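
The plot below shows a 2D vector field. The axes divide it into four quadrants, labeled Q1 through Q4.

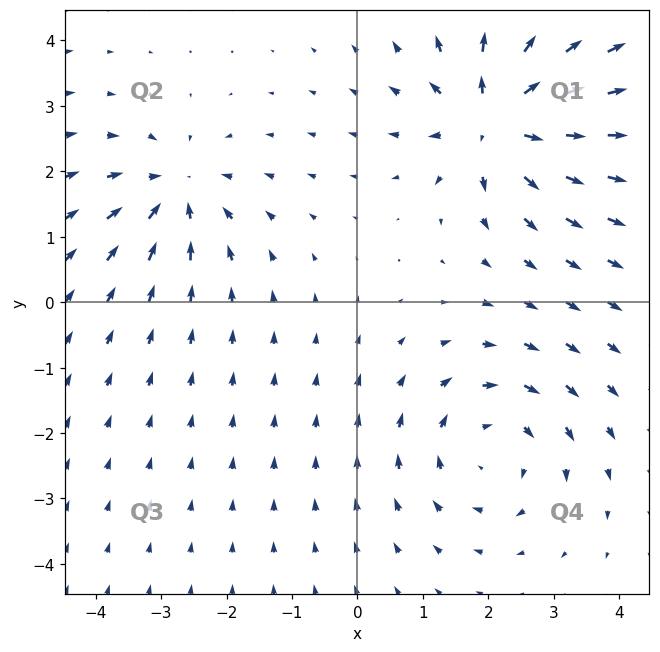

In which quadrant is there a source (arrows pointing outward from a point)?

Q1

The source sits at approximately (2.1, 2.8), which lies in quadrant Q1. The divergence there is about +7, positive as expected for a source.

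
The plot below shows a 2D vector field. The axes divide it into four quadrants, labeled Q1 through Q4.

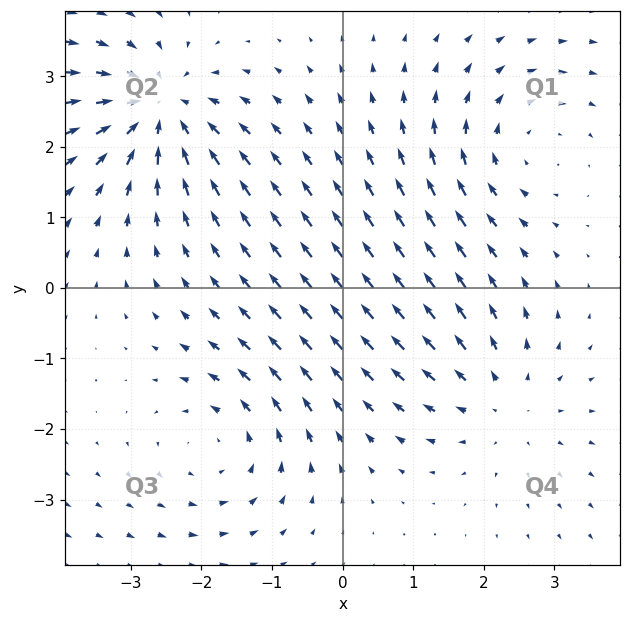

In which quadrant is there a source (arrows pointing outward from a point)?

Q4

The source sits at approximately (2.3, -1.6), which lies in quadrant Q4. The divergence there is about +3, positive as expected for a source.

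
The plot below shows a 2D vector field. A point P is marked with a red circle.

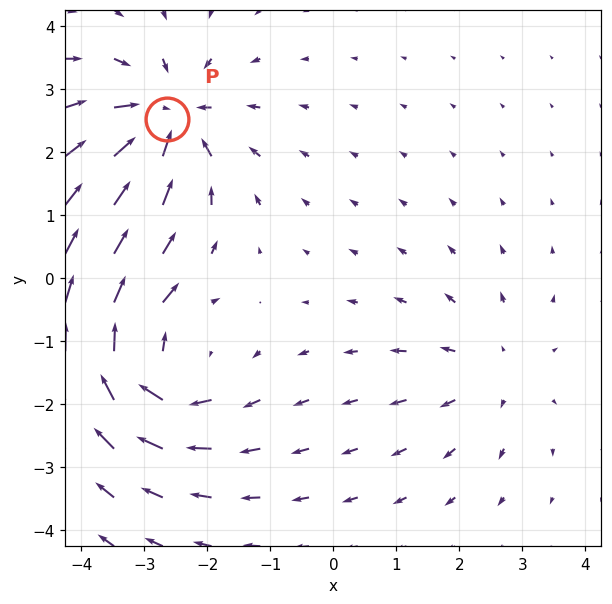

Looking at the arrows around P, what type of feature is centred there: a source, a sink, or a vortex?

sink

At P (-2.6, 2.5) the arrows converge inward. Divergence about -5, curl ≈0 — negative divergence with near-zero curl is a sink.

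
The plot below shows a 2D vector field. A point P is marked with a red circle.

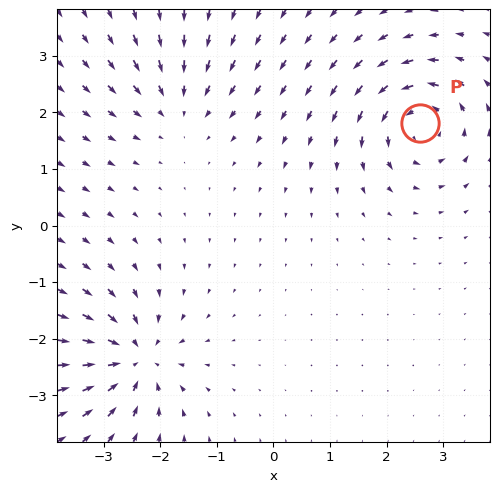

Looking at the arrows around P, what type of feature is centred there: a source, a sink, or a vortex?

vortex

At P (2.6, 1.8) the arrows circulate counterclockwise. Divergence ≈0, curl about +7 — near-zero divergence with nonzero curl is a vortex.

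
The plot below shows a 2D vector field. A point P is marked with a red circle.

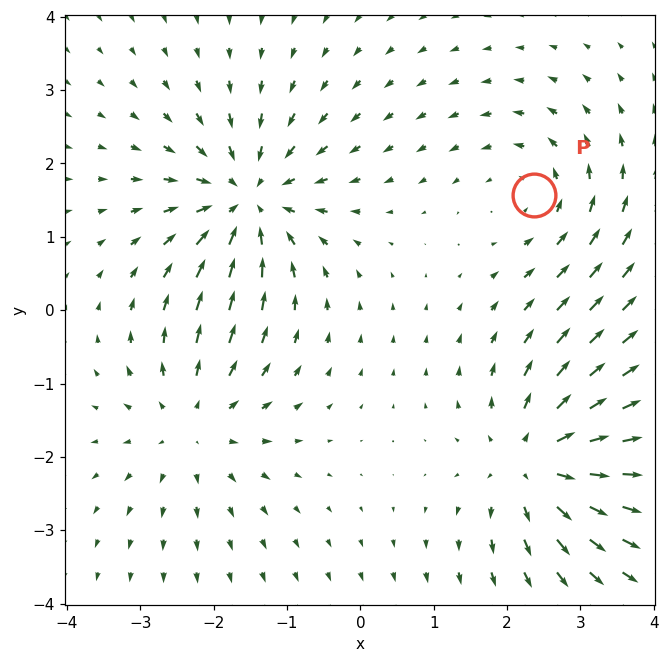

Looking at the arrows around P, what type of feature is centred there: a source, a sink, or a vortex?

vortex

At P (2.4, 1.6) the arrows circulate counterclockwise. Divergence ≈0, curl about +3 — near-zero divergence with nonzero curl is a vortex.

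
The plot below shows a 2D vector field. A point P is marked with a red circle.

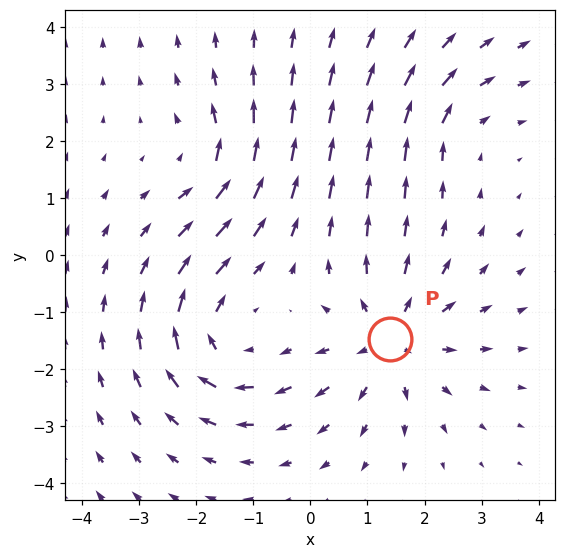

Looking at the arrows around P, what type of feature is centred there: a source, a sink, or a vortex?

source

At P (1.4, -1.5) the arrows spread outward. Divergence about +5, curl ≈0 — positive divergence with near-zero curl is a source.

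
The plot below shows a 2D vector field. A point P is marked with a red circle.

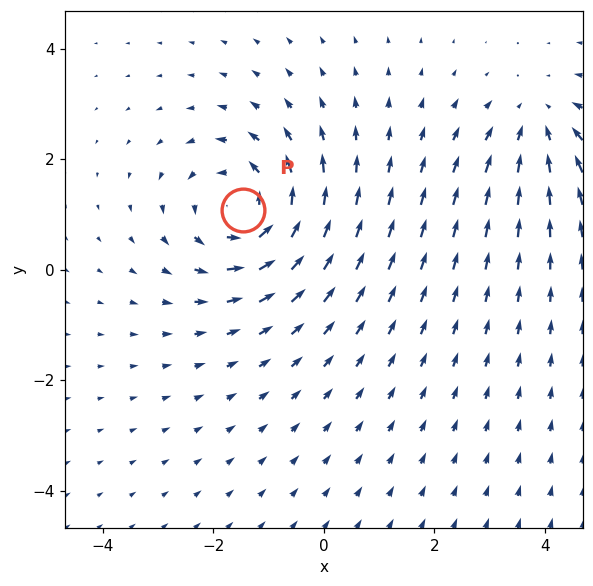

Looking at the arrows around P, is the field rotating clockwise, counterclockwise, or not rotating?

counterclockwise

Near P at (-1.5, 1.1) the arrows circulate counterclockwise. The curl (z-component) there is about +4; positive curl means counterclockwise rotation.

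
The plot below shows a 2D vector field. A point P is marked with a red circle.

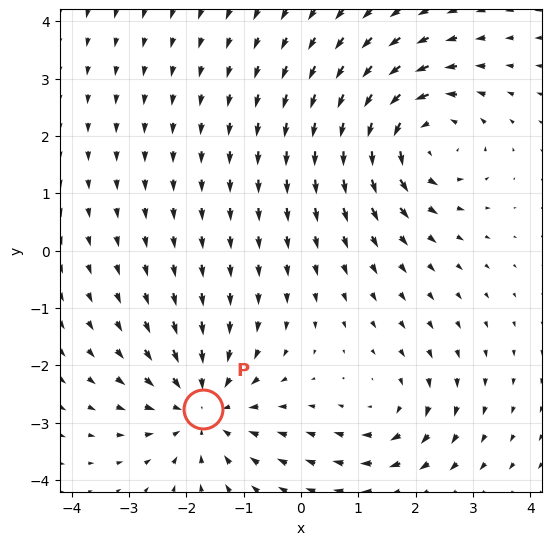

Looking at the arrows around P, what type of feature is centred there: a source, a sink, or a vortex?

At P (-1.7, -2.8) the arrows converge inward. Divergence about -4, curl ≈0 — negative divergence with near-zero curl is a sink.

sink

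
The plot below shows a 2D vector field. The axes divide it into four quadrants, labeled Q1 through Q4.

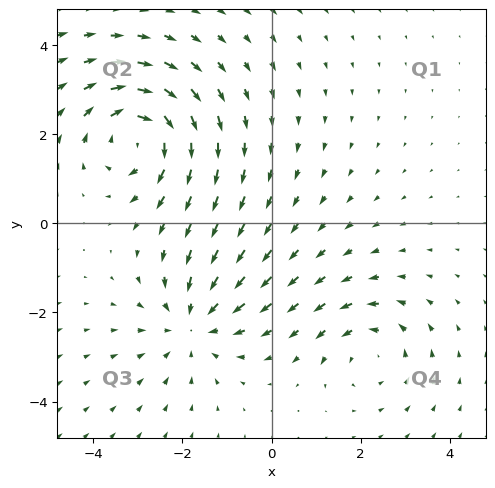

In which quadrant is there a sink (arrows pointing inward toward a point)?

Q3

The sink sits at approximately (-1.8, -2.3), which lies in quadrant Q3. The divergence there is about -3, negative as expected for a sink.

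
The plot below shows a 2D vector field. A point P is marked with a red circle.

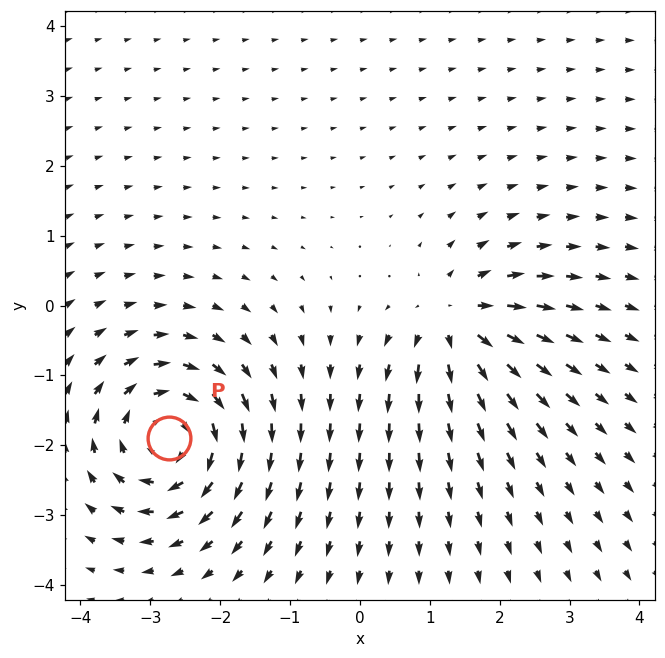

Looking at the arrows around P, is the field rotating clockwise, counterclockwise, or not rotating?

clockwise

Near P at (-2.7, -1.9) the arrows circulate clockwise. The curl (z-component) there is about -5; negative curl means clockwise rotation.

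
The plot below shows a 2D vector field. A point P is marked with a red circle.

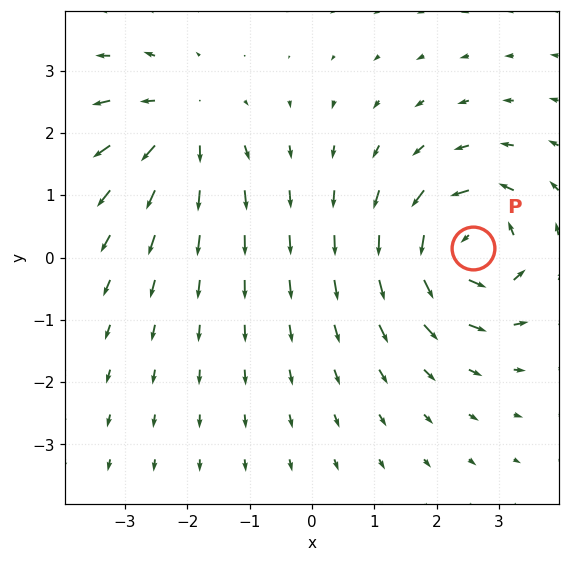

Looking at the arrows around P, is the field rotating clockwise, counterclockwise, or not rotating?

Near P at (2.6, 0.2) the arrows circulate counterclockwise. The curl (z-component) there is about +5; positive curl means counterclockwise rotation.

counterclockwise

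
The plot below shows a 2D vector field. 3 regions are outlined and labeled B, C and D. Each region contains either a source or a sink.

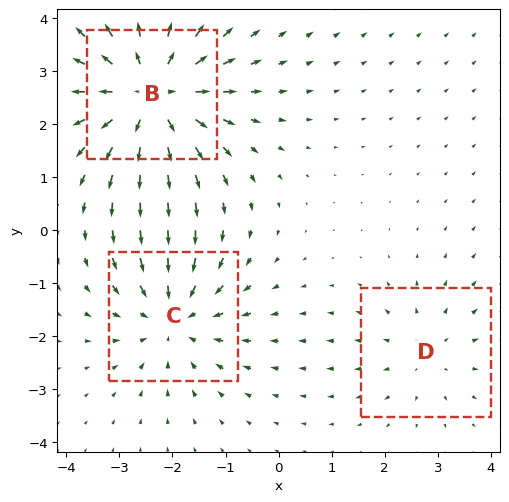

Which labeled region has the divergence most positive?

B

Divergence at each region's feature centre — B: about +4, C: about -3, D: about +2. Region B is most positive.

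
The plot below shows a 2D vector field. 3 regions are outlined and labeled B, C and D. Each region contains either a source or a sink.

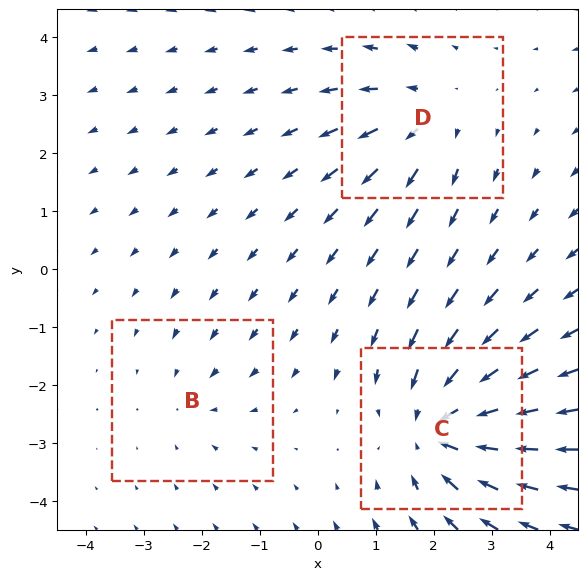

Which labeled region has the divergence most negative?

C

Divergence at each region's feature centre — B: about -2, C: about -4, D: about +3. Region C is most negative.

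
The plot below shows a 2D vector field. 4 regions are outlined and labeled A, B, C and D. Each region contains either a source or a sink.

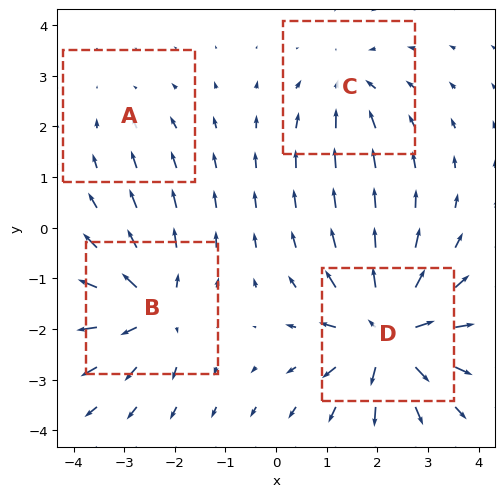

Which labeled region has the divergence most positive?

D

Divergence at each region's feature centre — A: about -2, B: about +6, C: about -4, D: about +8. Region D is most positive.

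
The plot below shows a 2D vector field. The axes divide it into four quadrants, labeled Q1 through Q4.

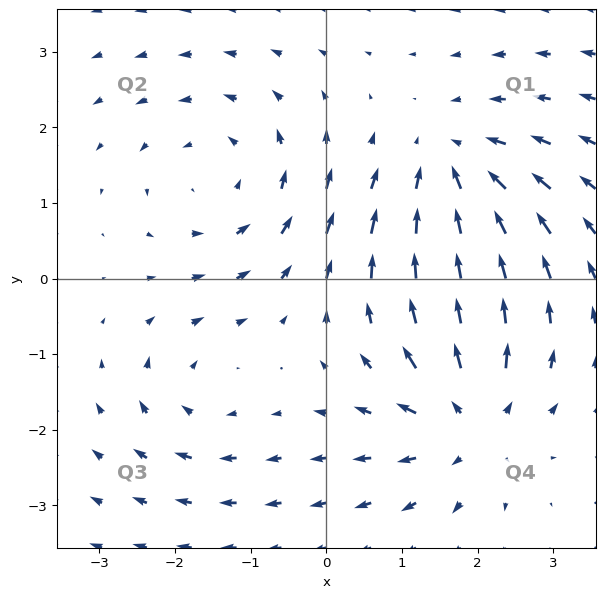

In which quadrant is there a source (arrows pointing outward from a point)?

The source sits at approximately (1.9, -1.9), which lies in quadrant Q4. The divergence there is about +5, positive as expected for a source.

Q4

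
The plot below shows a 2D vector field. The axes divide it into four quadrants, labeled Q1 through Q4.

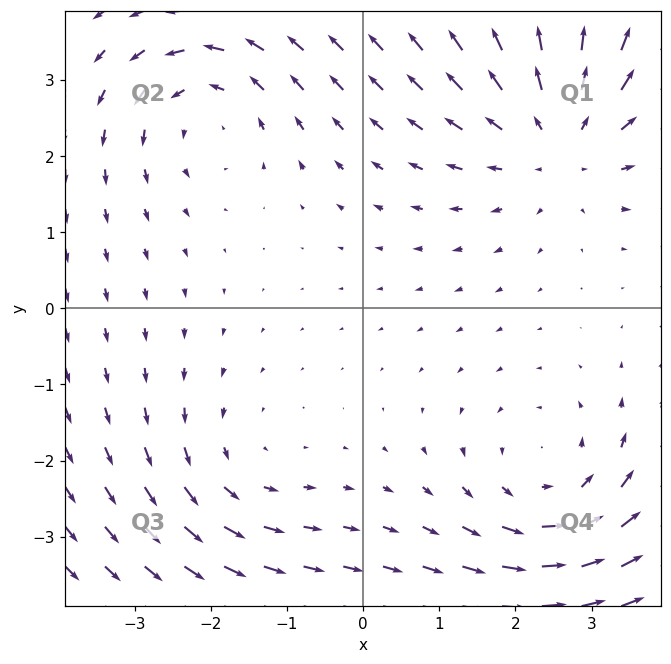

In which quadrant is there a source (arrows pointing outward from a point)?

Q1

The source sits at approximately (2.6, 2.2), which lies in quadrant Q1. The divergence there is about +4, positive as expected for a source.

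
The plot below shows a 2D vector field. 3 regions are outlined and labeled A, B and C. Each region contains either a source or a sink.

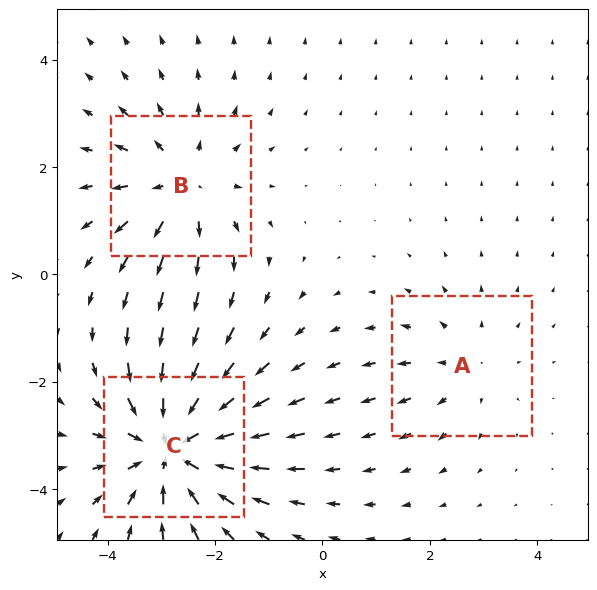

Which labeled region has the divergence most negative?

Divergence at each region's feature centre — A: about +2, B: about +3, C: about -4. Region C is most negative.

C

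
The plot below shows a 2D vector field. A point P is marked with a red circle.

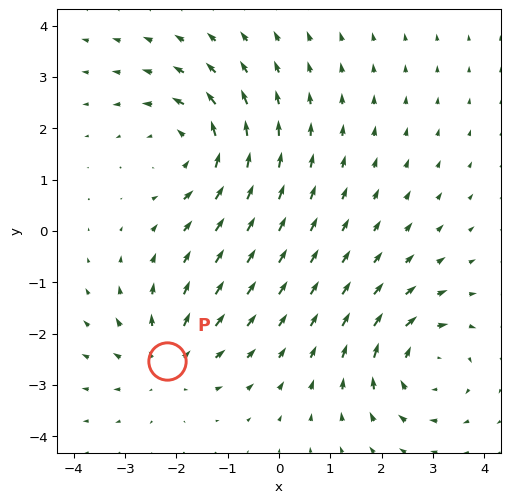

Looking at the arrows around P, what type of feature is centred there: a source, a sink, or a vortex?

At P (-2.2, -2.5) the arrows spread outward. Divergence about +3, curl ≈0 — positive divergence with near-zero curl is a source.

source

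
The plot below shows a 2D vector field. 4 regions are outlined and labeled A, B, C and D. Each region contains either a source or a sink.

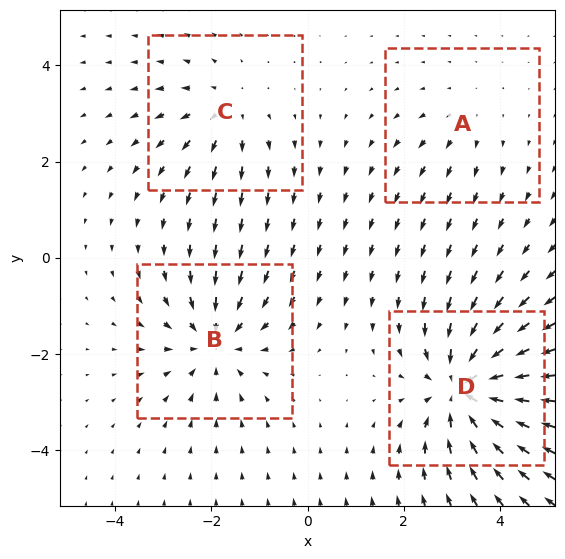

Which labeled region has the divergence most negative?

Divergence at each region's feature centre — A: about +2, B: about -5, C: about +3, D: about -7. Region D is most negative.

D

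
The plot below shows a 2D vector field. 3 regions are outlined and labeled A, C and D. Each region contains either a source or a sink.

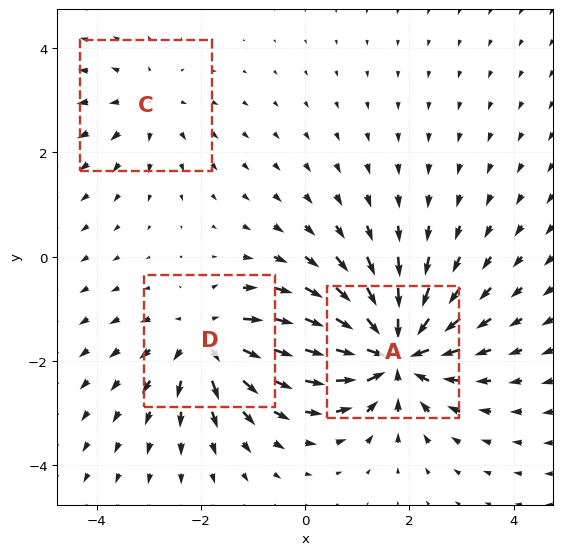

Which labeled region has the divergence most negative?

Divergence at each region's feature centre — A: about -5, C: about +2, D: about +4. Region A is most negative.

A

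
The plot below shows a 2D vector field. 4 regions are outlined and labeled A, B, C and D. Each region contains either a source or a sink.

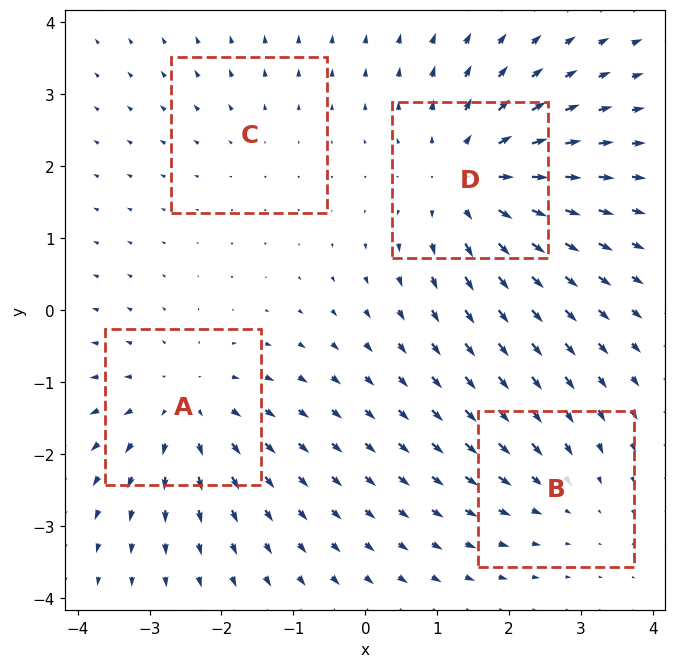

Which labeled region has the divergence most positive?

Divergence at each region's feature centre — A: about +5, B: about -3, C: about +2, D: about +6. Region D is most positive.

D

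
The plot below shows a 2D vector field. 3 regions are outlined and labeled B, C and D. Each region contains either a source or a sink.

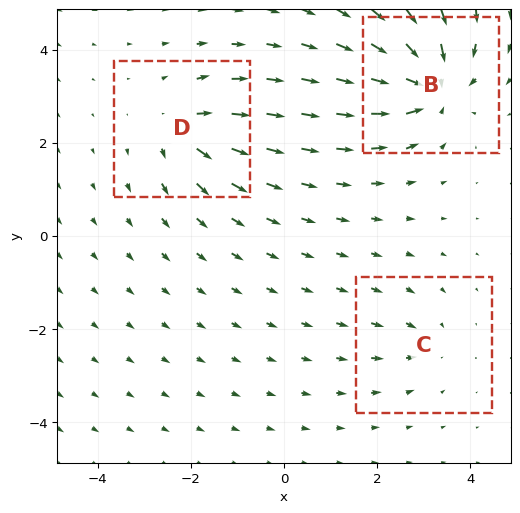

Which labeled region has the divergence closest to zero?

C

Divergence at each region's feature centre — B: about -6, C: about -3, D: about +4. Region C is closest to zero.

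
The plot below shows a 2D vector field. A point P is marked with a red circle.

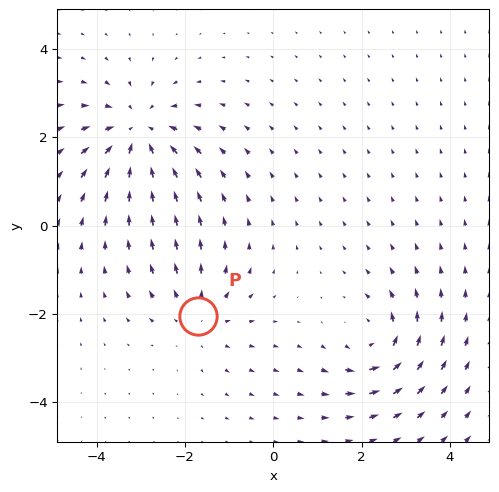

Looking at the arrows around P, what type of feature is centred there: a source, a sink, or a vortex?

source

At P (-1.7, -2.0) the arrows spread outward. Divergence about +3, curl ≈0 — positive divergence with near-zero curl is a source.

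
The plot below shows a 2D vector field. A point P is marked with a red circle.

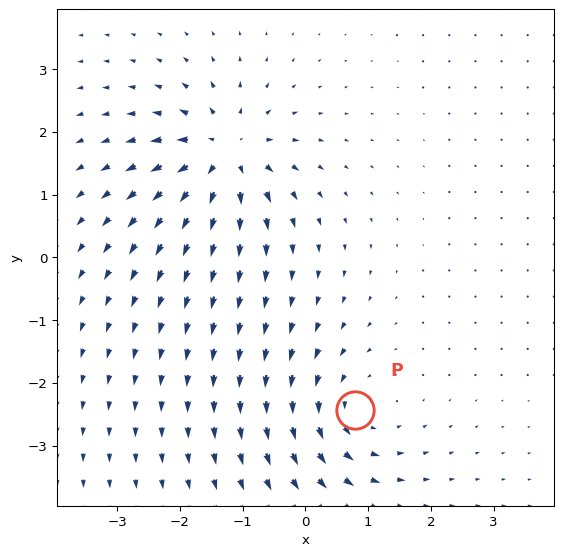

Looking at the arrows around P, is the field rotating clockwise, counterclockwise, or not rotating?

Near P at (0.8, -2.4) the arrows circulate counterclockwise. The curl (z-component) there is about +4; positive curl means counterclockwise rotation.

counterclockwise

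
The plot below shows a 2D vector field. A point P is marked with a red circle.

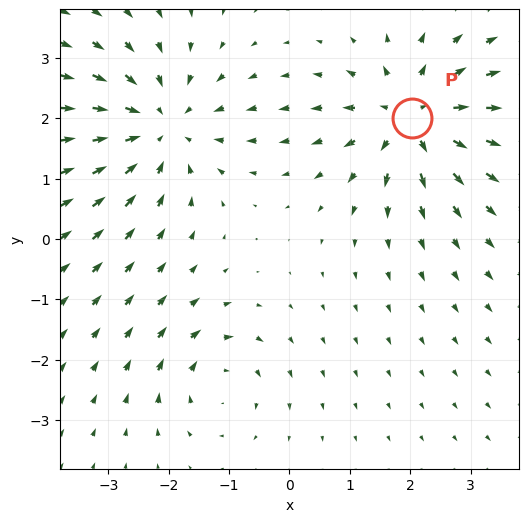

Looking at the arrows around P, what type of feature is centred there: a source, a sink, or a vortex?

source

At P (2.0, 2.0) the arrows spread outward. Divergence about +5, curl ≈0 — positive divergence with near-zero curl is a source.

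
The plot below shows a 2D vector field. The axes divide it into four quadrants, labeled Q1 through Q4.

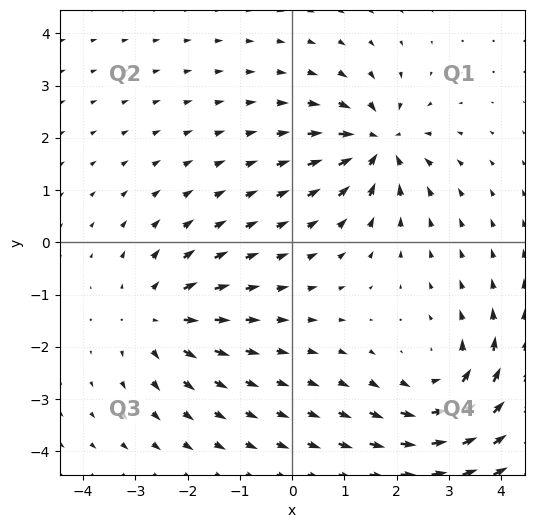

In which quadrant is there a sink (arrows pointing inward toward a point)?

Q1

The sink sits at approximately (1.6, 1.9), which lies in quadrant Q1. The divergence there is about -6, negative as expected for a sink.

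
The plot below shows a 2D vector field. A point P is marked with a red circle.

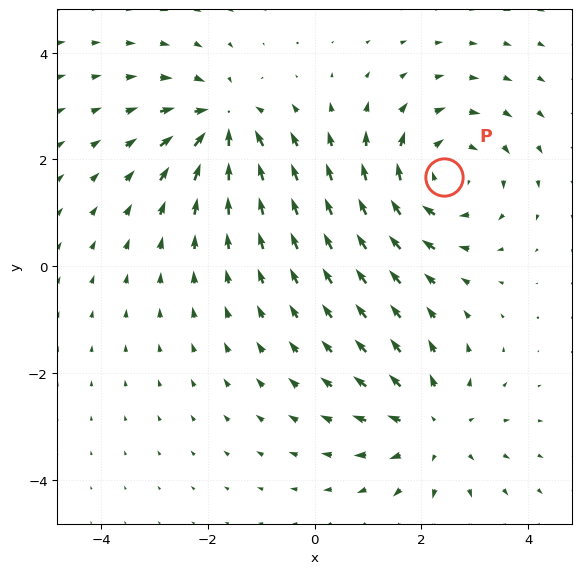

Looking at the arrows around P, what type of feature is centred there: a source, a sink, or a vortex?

vortex

At P (2.4, 1.7) the arrows circulate clockwise. Divergence ≈0, curl about -3 — near-zero divergence with nonzero curl is a vortex.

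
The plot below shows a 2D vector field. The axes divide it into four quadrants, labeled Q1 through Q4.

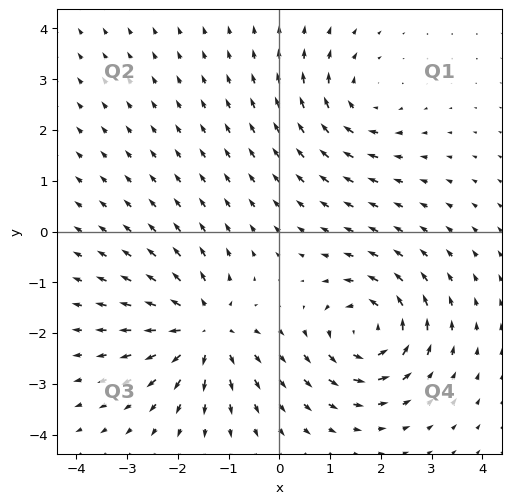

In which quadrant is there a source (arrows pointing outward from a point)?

The source sits at approximately (-1.5, -1.9), which lies in quadrant Q3. The divergence there is about +4, positive as expected for a source.

Q3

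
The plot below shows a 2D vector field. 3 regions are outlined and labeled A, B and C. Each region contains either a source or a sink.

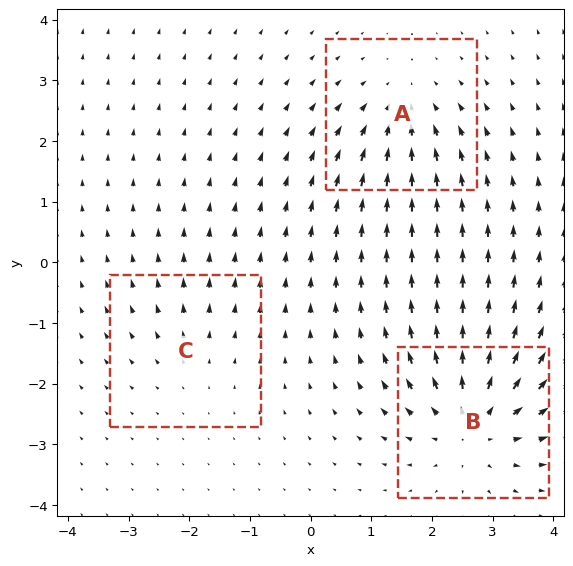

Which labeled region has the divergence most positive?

B

Divergence at each region's feature centre — A: about -3, B: about +5, C: about +2. Region B is most positive.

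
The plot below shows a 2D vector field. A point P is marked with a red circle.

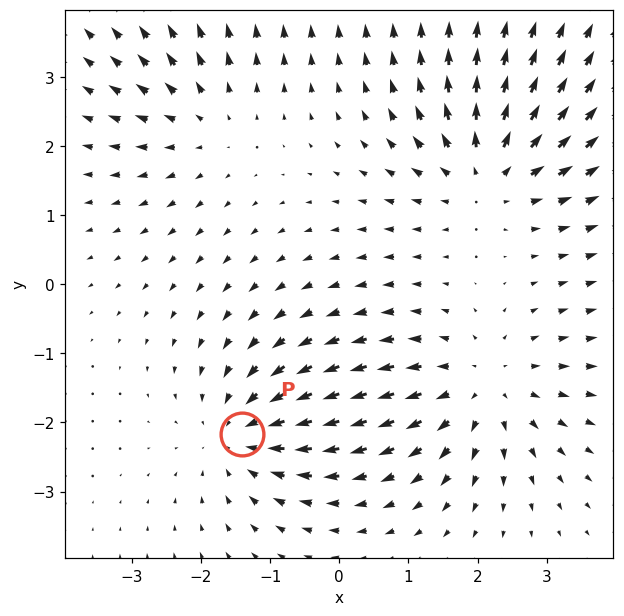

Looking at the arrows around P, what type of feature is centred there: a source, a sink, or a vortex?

At P (-1.4, -2.2) the arrows converge inward. Divergence about -4, curl ≈0 — negative divergence with near-zero curl is a sink.

sink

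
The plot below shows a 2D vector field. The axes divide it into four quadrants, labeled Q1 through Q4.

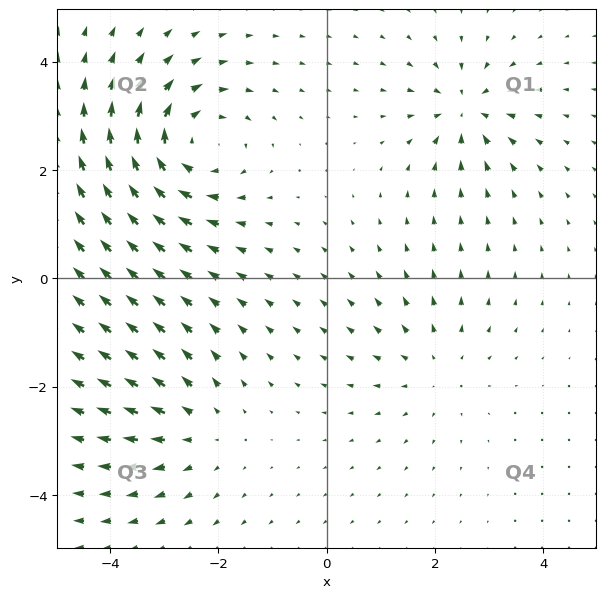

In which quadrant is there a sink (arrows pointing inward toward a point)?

The sink sits at approximately (2.6, 3.1), which lies in quadrant Q1. The divergence there is about -4, negative as expected for a sink.

Q1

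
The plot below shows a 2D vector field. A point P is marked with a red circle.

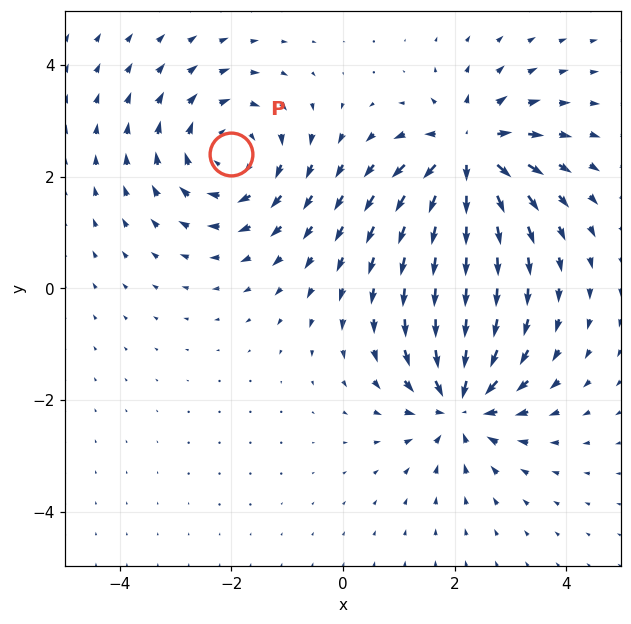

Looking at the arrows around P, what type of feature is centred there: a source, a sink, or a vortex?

vortex

At P (-2.0, 2.4) the arrows circulate clockwise. Divergence ≈0, curl about -3 — near-zero divergence with nonzero curl is a vortex.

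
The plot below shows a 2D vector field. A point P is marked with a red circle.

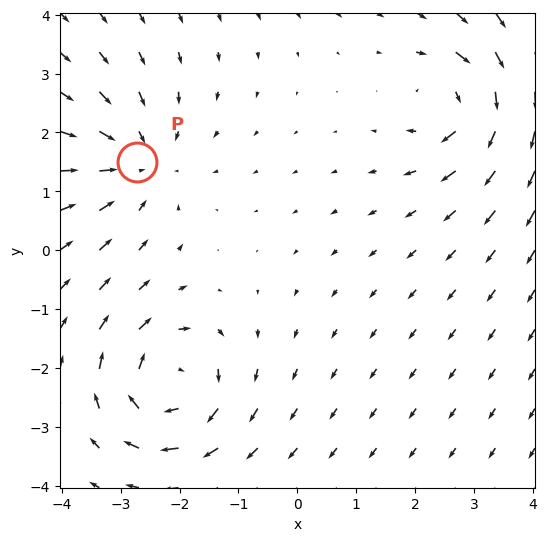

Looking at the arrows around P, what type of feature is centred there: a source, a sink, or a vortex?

At P (-2.7, 1.5) the arrows converge inward. Divergence about -4, curl ≈0 — negative divergence with near-zero curl is a sink.

sink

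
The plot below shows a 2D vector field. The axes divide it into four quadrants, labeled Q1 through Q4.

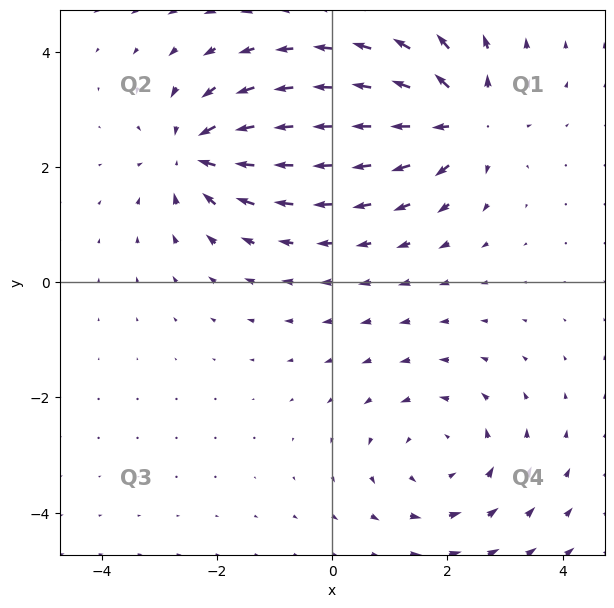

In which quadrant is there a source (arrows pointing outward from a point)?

Q1

The source sits at approximately (2.3, 2.8), which lies in quadrant Q1. The divergence there is about +5, positive as expected for a source.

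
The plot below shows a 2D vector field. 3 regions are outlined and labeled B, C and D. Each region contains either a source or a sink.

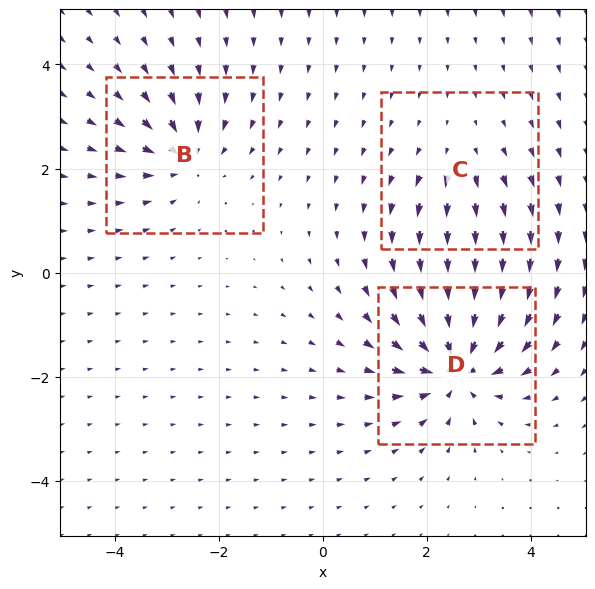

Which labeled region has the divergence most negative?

D

Divergence at each region's feature centre — B: about -4, C: about +3, D: about -7. Region D is most negative.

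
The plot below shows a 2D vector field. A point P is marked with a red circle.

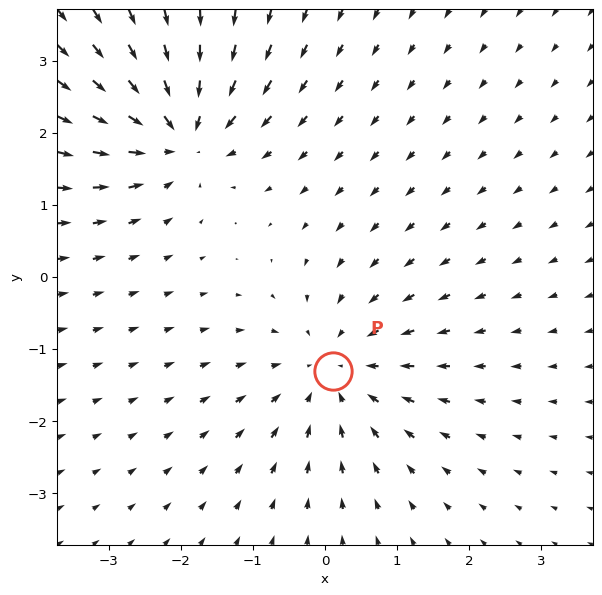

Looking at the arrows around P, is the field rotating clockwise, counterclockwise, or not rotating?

Near P at (0.1, -1.3) the arrows show no circulation. The curl there is ≈0.

not rotating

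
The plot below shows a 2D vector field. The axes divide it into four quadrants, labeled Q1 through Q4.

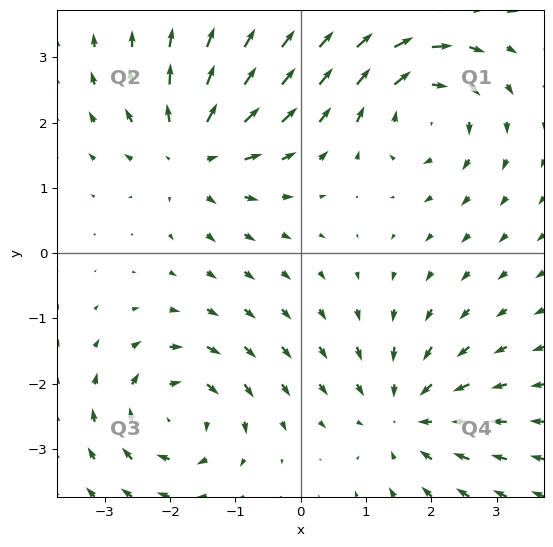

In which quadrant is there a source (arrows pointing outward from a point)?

The source sits at approximately (-1.6, 1.6), which lies in quadrant Q2. The divergence there is about +6, positive as expected for a source.

Q2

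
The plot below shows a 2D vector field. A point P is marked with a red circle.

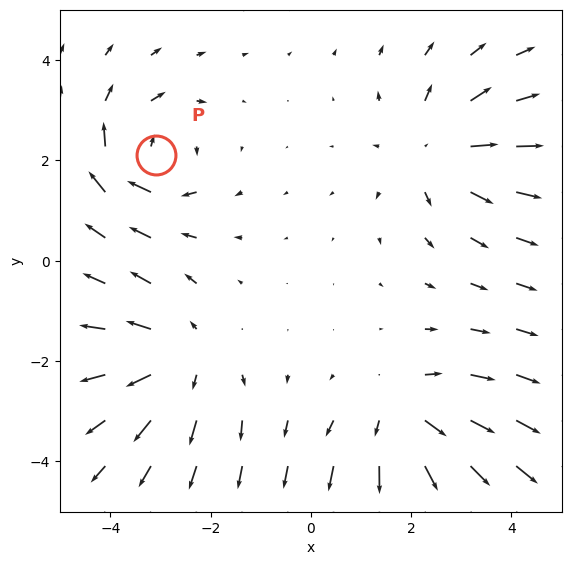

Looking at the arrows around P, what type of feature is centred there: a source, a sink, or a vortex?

At P (-3.1, 2.1) the arrows circulate clockwise. Divergence ≈0, curl about -4 — near-zero divergence with nonzero curl is a vortex.

vortex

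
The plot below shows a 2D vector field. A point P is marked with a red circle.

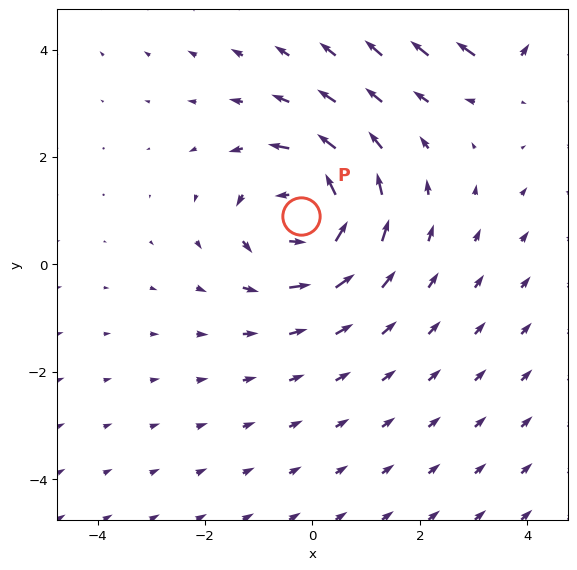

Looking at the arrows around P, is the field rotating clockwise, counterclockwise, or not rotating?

counterclockwise

Near P at (-0.2, 0.9) the arrows circulate counterclockwise. The curl (z-component) there is about +3; positive curl means counterclockwise rotation.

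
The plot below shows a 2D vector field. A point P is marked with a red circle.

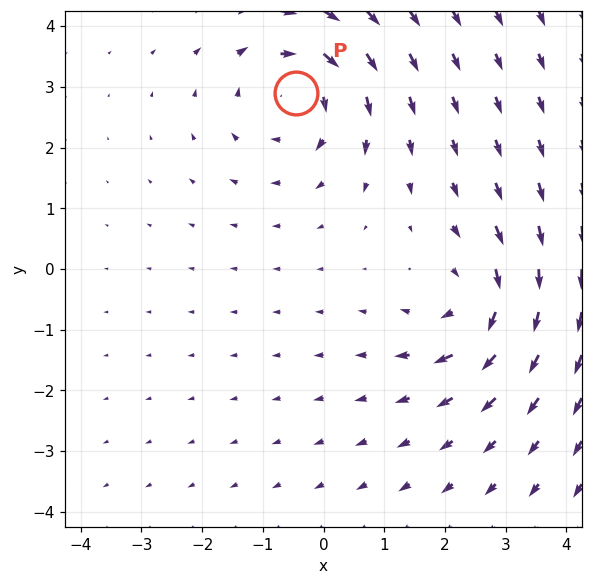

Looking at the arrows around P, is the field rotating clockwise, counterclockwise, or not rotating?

Near P at (-0.5, 2.9) the arrows circulate clockwise. The curl (z-component) there is about -4; negative curl means clockwise rotation.

clockwise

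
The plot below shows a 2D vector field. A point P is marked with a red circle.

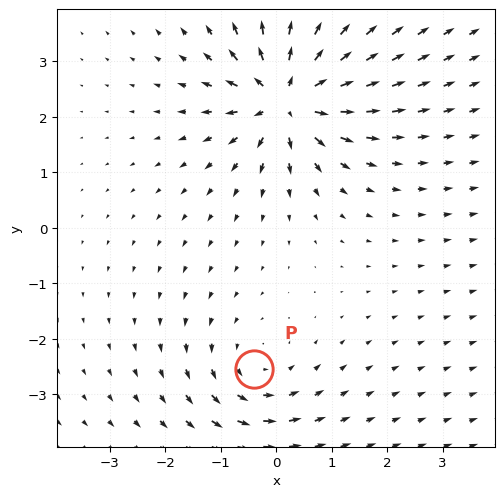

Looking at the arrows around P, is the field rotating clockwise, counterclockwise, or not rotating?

Near P at (-0.4, -2.5) the arrows circulate counterclockwise. The curl (z-component) there is about +3; positive curl means counterclockwise rotation.

counterclockwise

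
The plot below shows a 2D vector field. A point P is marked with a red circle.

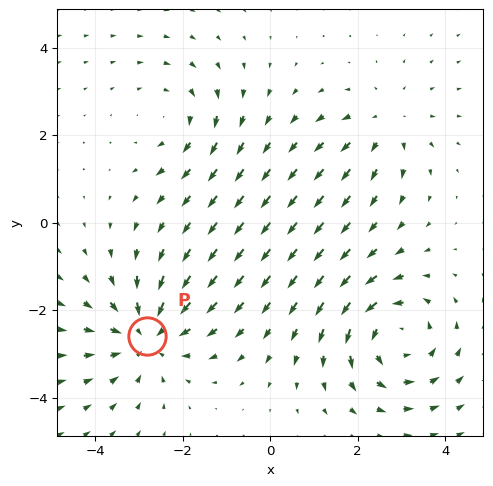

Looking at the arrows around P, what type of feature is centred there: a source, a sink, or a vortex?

sink

At P (-2.8, -2.6) the arrows converge inward. Divergence about -4, curl ≈0 — negative divergence with near-zero curl is a sink.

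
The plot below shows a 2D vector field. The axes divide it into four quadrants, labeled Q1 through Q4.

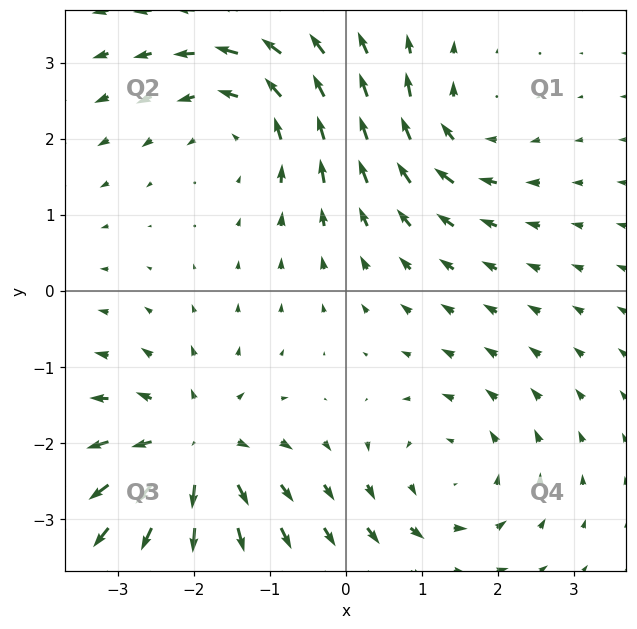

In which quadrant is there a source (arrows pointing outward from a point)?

The source sits at approximately (-2.0, -2.1), which lies in quadrant Q3. The divergence there is about +6, positive as expected for a source.

Q3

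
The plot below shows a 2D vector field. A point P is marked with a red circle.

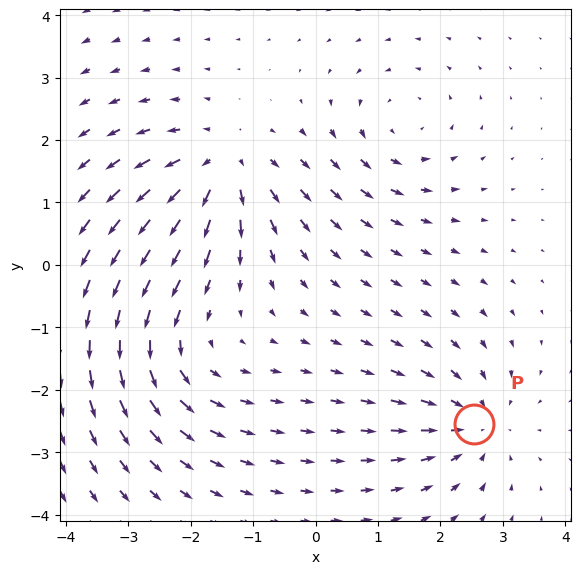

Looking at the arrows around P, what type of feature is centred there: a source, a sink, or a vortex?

sink

At P (2.5, -2.5) the arrows converge inward. Divergence about -4, curl ≈0 — negative divergence with near-zero curl is a sink.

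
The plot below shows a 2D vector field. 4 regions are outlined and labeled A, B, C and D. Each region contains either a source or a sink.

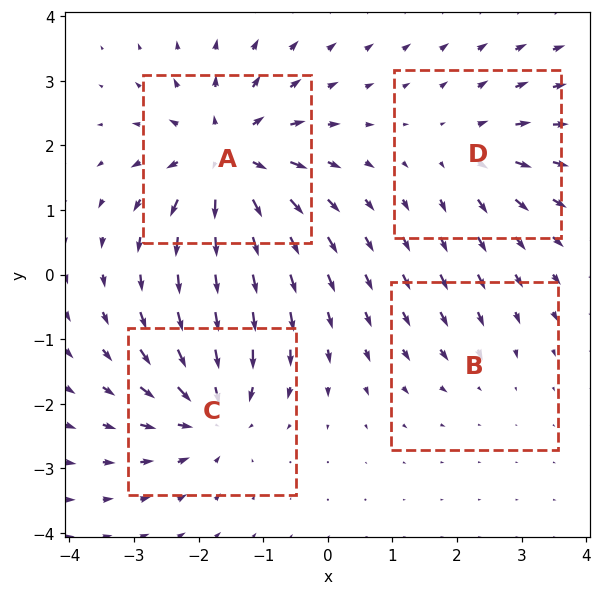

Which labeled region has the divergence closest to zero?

B

Divergence at each region's feature centre — A: about +7, B: about -2, C: about -5, D: about +4. Region B is closest to zero.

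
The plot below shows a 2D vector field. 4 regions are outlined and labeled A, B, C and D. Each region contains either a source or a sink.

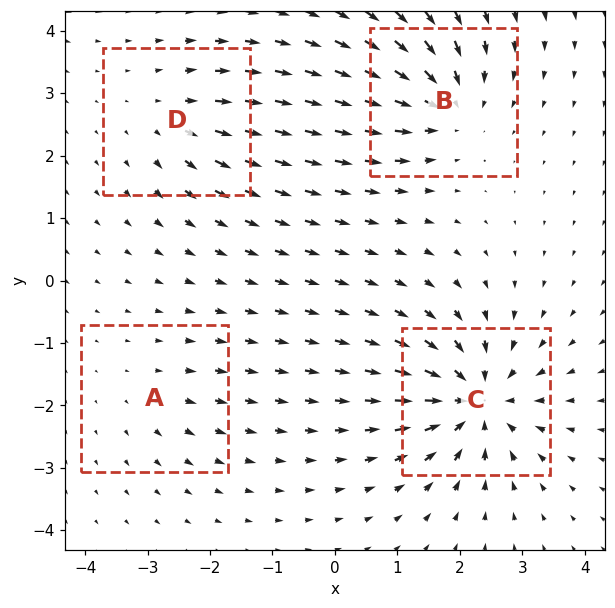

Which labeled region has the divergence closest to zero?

A

Divergence at each region's feature centre — A: about +2, B: about -6, C: about -8, D: about +4. Region A is closest to zero.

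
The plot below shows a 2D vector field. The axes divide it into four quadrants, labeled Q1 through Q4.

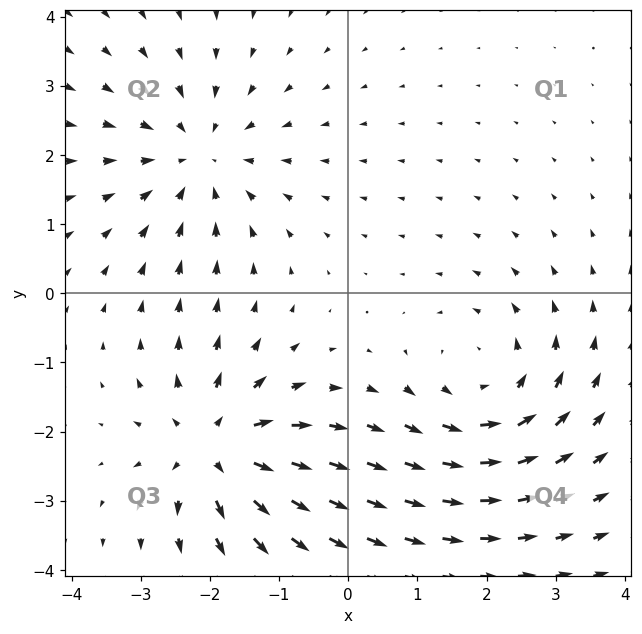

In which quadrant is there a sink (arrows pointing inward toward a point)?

Q2

The sink sits at approximately (-2.2, 2.0), which lies in quadrant Q2. The divergence there is about -3, negative as expected for a sink.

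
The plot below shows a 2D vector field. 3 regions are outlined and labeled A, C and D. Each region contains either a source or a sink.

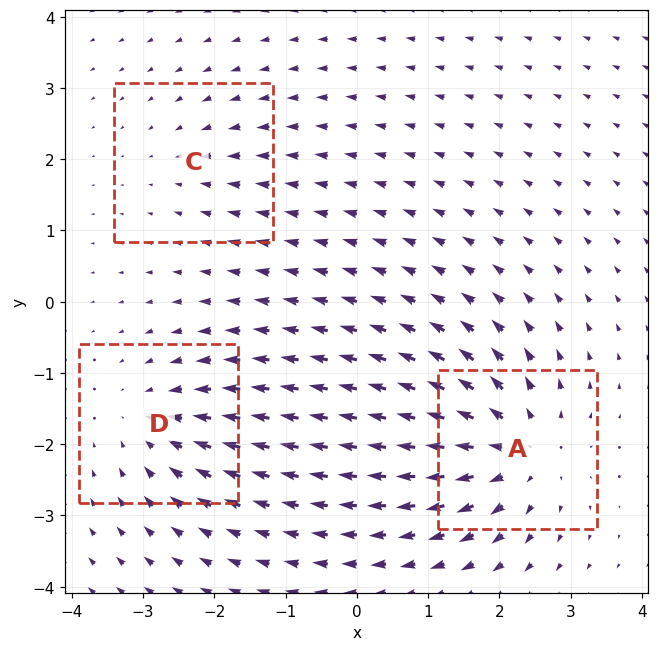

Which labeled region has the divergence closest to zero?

C

Divergence at each region's feature centre — A: about +5, C: about -2, D: about -3. Region C is closest to zero.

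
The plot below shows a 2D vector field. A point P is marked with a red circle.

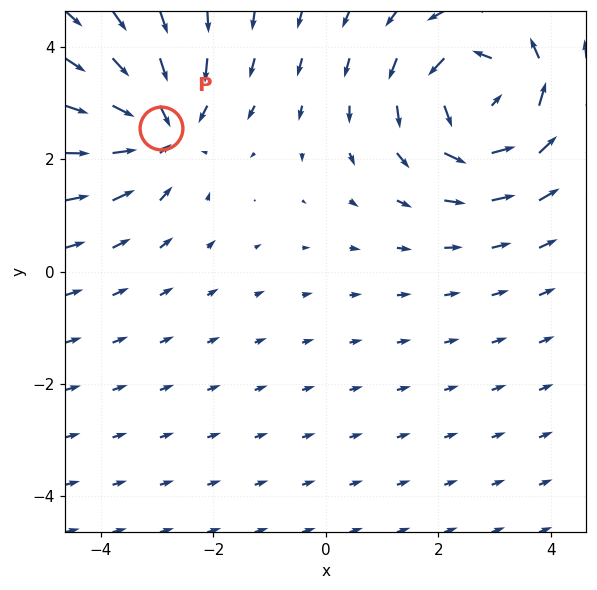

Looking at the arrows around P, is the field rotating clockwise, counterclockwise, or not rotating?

Near P at (-2.9, 2.6) the arrows show no circulation. The curl there is ≈0.

not rotating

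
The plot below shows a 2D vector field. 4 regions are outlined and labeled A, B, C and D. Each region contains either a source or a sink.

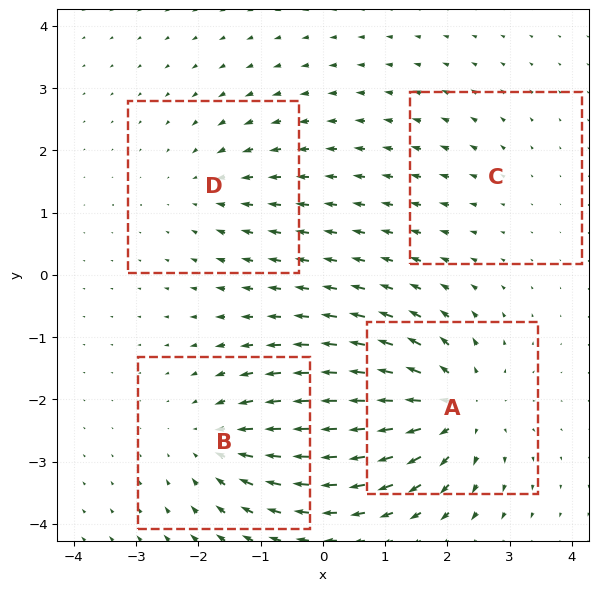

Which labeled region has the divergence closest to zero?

C

Divergence at each region's feature centre — A: about +7, B: about -5, C: about +2, D: about -3. Region C is closest to zero.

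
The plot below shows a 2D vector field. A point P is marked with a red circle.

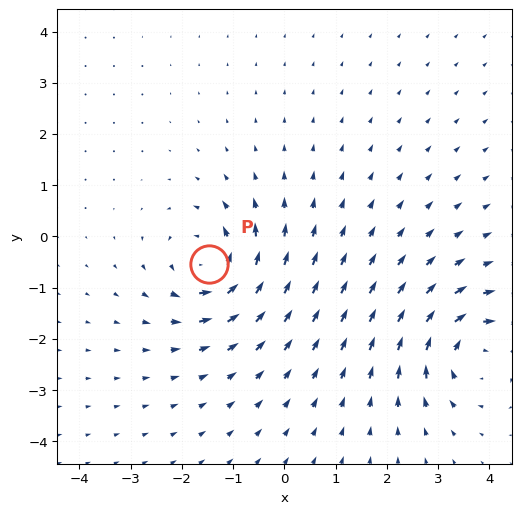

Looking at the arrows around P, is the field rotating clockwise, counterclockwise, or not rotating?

counterclockwise

Near P at (-1.5, -0.5) the arrows circulate counterclockwise. The curl (z-component) there is about +6; positive curl means counterclockwise rotation.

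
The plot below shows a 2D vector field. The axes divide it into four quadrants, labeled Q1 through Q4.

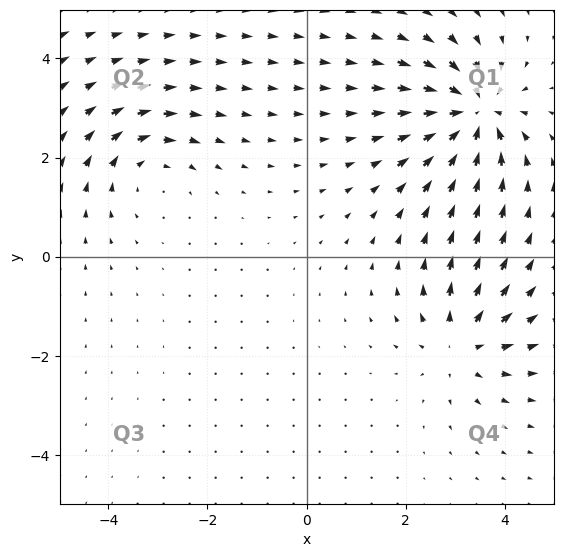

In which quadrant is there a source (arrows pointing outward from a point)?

The source sits at approximately (3.1, -1.8), which lies in quadrant Q4. The divergence there is about +3, positive as expected for a source.

Q4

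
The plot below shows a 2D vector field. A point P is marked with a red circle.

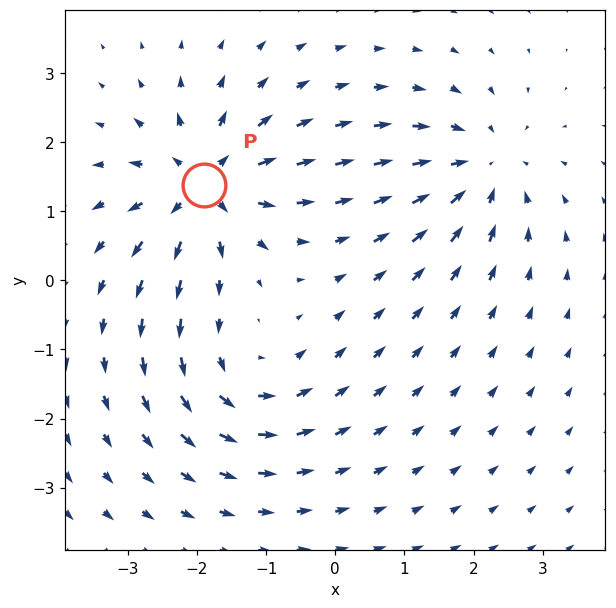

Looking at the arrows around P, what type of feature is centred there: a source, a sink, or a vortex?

At P (-1.9, 1.4) the arrows spread outward. Divergence about +5, curl ≈0 — positive divergence with near-zero curl is a source.

source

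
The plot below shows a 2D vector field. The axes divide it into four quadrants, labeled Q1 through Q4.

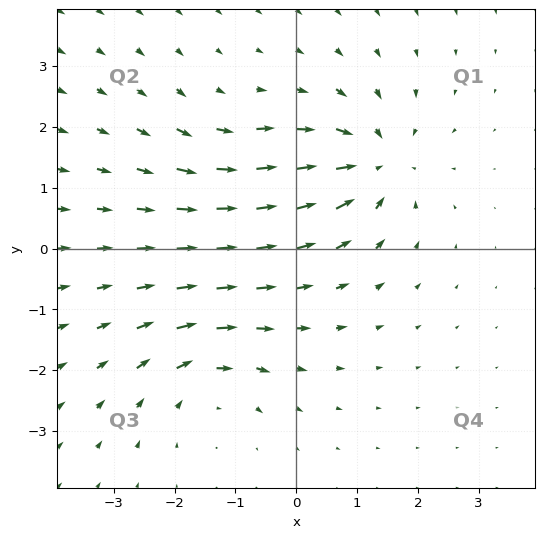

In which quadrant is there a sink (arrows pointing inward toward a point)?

Q1

The sink sits at approximately (1.3, 1.4), which lies in quadrant Q1. The divergence there is about -6, negative as expected for a sink.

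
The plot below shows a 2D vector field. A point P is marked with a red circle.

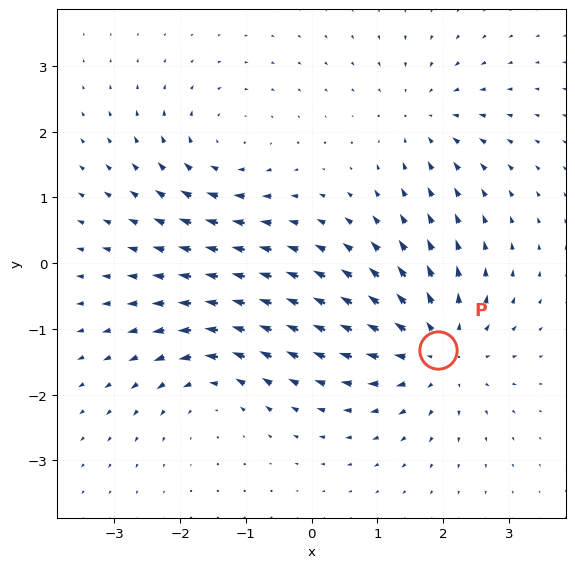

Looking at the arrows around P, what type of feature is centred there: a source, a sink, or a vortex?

At P (1.9, -1.3) the arrows spread outward. Divergence about +6, curl ≈0 — positive divergence with near-zero curl is a source.

source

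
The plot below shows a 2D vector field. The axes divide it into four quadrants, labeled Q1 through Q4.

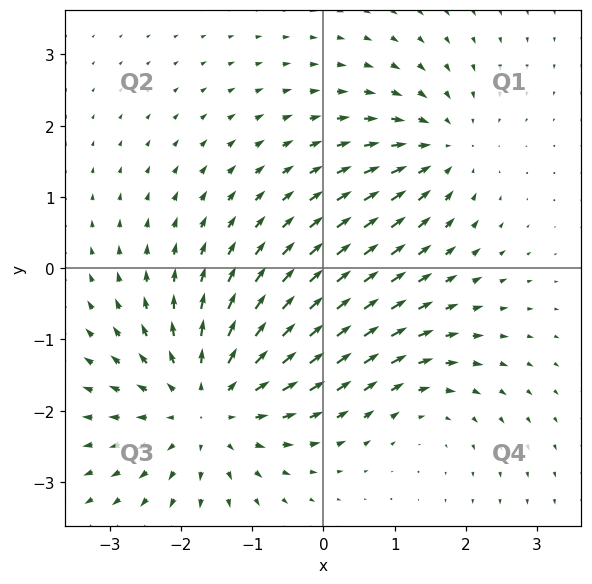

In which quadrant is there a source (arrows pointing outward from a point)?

Q3

The source sits at approximately (-1.6, -1.9), which lies in quadrant Q3. The divergence there is about +4, positive as expected for a source.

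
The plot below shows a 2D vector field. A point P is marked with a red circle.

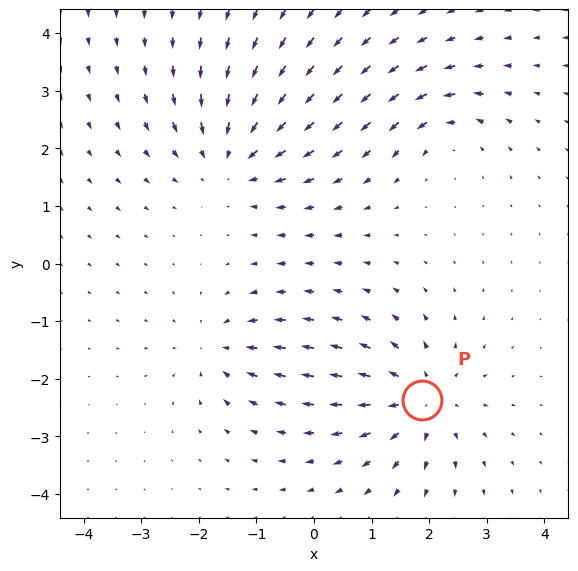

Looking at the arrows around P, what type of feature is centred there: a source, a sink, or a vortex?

At P (1.9, -2.4) the arrows spread outward. Divergence about +5, curl ≈0 — positive divergence with near-zero curl is a source.

source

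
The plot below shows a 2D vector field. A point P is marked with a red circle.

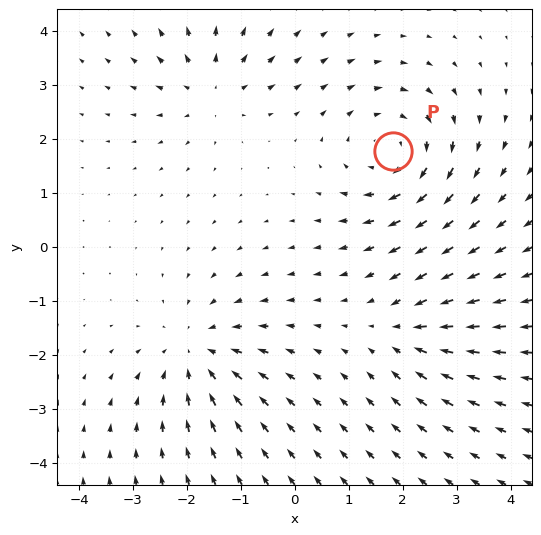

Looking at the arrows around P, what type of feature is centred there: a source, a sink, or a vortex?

At P (1.8, 1.8) the arrows circulate clockwise. Divergence ≈0, curl about -4 — near-zero divergence with nonzero curl is a vortex.

vortex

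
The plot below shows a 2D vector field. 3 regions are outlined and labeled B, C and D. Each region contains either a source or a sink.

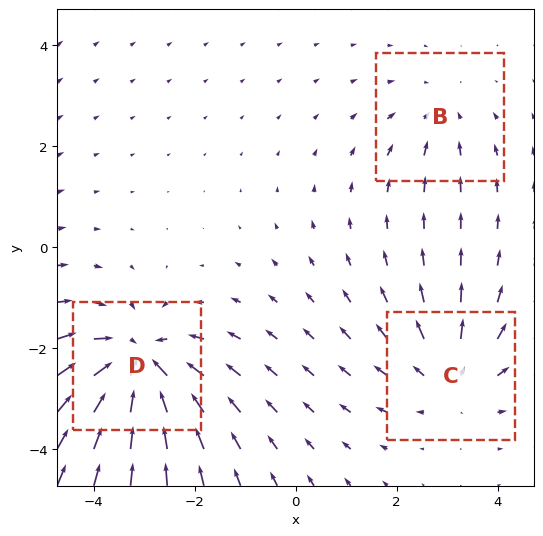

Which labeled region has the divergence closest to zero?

Divergence at each region's feature centre — B: about -2, C: about +3, D: about -5. Region B is closest to zero.

B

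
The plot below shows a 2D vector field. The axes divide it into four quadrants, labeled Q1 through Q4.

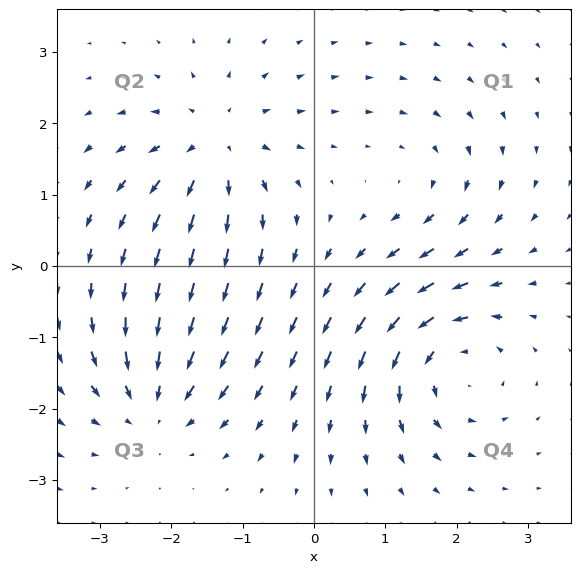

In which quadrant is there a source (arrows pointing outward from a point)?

The source sits at approximately (-1.4, 1.7), which lies in quadrant Q2. The divergence there is about +4, positive as expected for a source.

Q2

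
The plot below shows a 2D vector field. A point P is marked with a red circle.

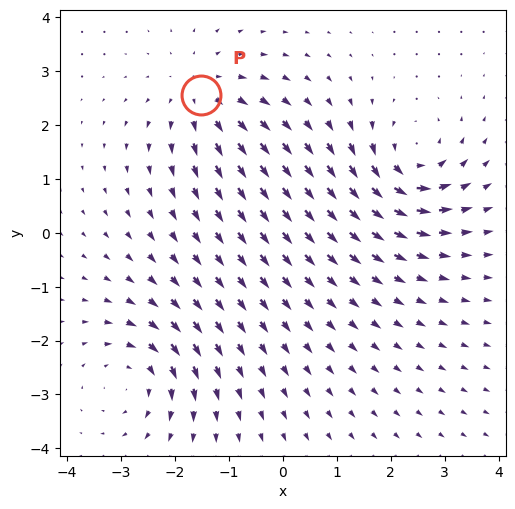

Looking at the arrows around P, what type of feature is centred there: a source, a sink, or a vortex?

At P (-1.5, 2.6) the arrows spread outward. Divergence about +3, curl ≈0 — positive divergence with near-zero curl is a source.

source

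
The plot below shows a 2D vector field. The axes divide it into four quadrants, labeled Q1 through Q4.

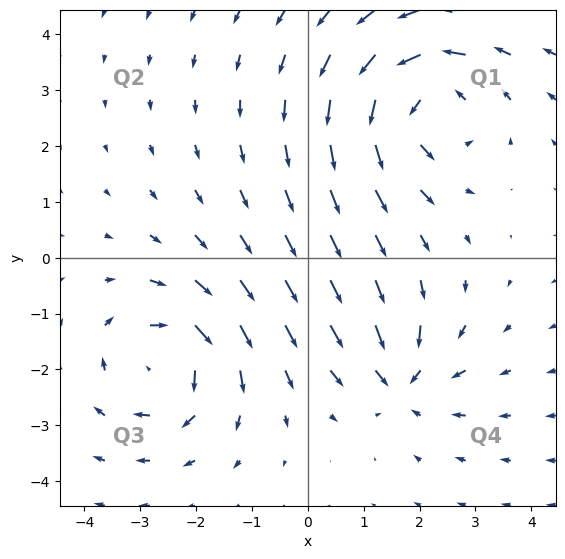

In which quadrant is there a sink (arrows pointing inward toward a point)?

Q4

The sink sits at approximately (1.7, -2.2), which lies in quadrant Q4. The divergence there is about -4, negative as expected for a sink.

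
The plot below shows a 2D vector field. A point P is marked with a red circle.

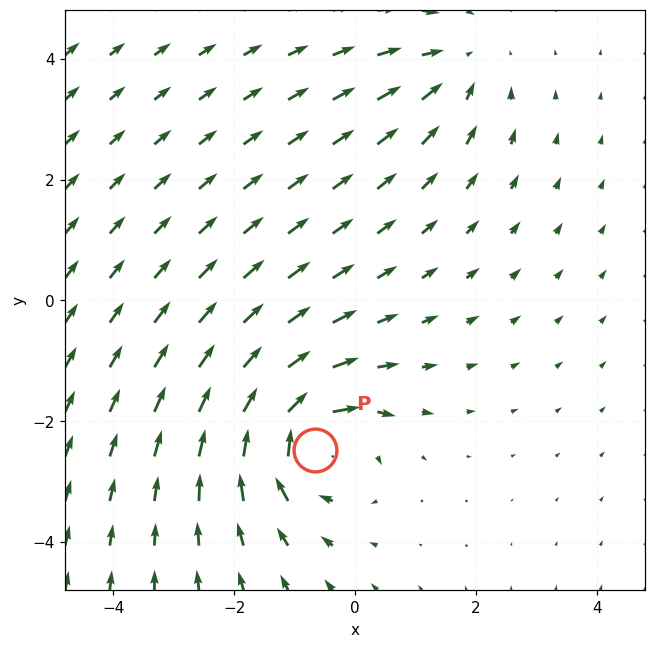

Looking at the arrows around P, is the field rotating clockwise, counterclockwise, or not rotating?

Near P at (-0.7, -2.5) the arrows circulate clockwise. The curl (z-component) there is about -5; negative curl means clockwise rotation.

clockwise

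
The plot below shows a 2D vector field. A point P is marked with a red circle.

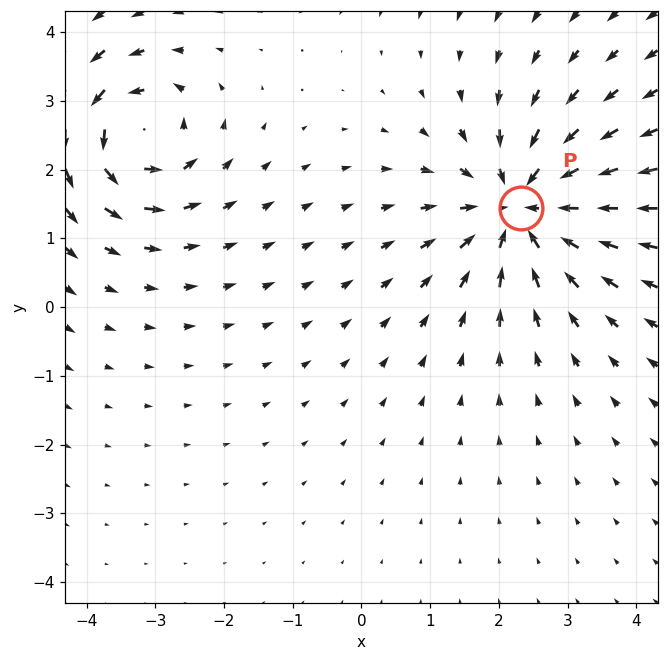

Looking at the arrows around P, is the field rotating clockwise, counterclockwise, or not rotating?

Near P at (2.3, 1.4) the arrows show no circulation. The curl there is ≈0.

not rotating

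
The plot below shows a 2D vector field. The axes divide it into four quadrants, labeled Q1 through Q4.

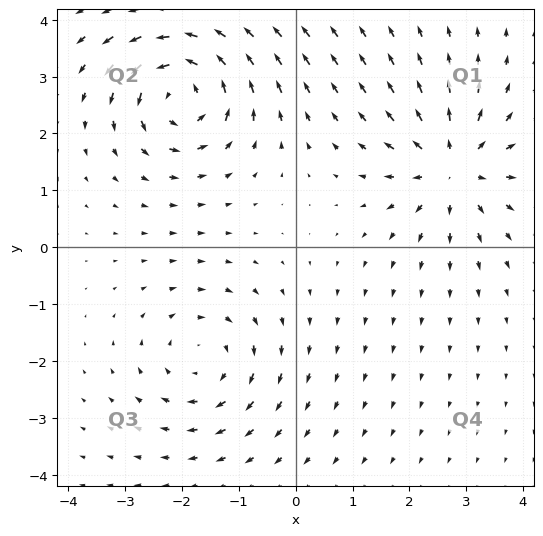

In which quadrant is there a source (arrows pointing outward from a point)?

The source sits at approximately (2.8, 1.4), which lies in quadrant Q1. The divergence there is about +5, positive as expected for a source.

Q1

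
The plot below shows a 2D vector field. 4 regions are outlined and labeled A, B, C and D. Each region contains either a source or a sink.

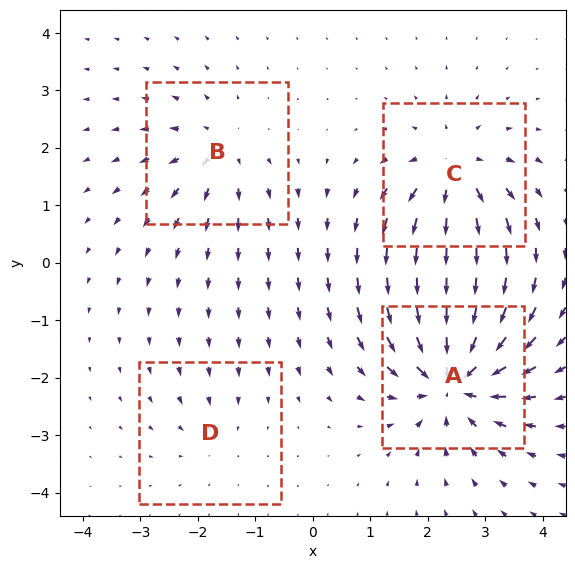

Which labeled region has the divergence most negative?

Divergence at each region's feature centre — A: about -8, B: about +4, C: about +6, D: about -2. Region A is most negative.

A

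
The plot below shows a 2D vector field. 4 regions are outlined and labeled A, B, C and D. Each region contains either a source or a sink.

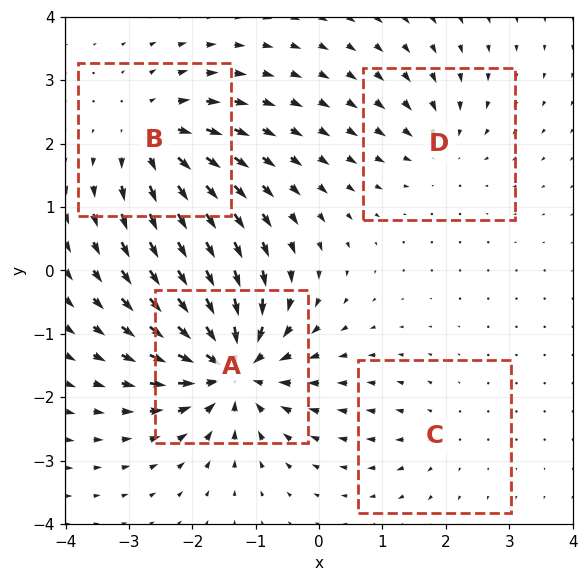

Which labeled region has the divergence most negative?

Divergence at each region's feature centre — A: about -9, B: about +6, C: about +2, D: about -4. Region A is most negative.

A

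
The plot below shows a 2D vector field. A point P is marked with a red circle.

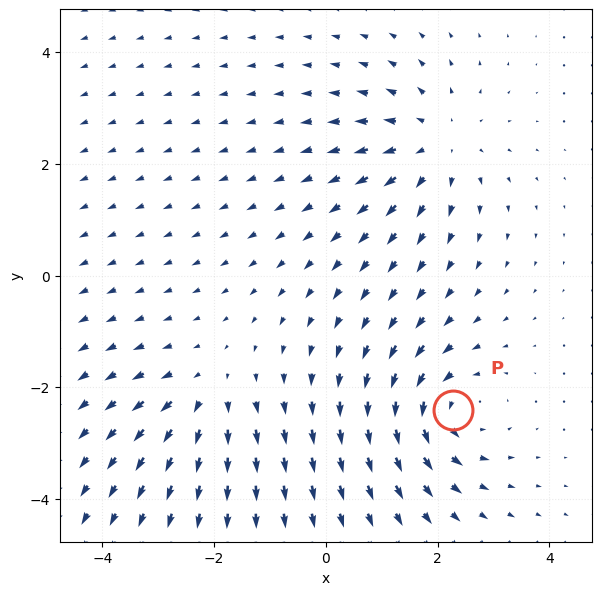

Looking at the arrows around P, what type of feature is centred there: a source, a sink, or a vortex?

At P (2.3, -2.4) the arrows circulate counterclockwise. Divergence ≈0, curl about +4 — near-zero divergence with nonzero curl is a vortex.

vortex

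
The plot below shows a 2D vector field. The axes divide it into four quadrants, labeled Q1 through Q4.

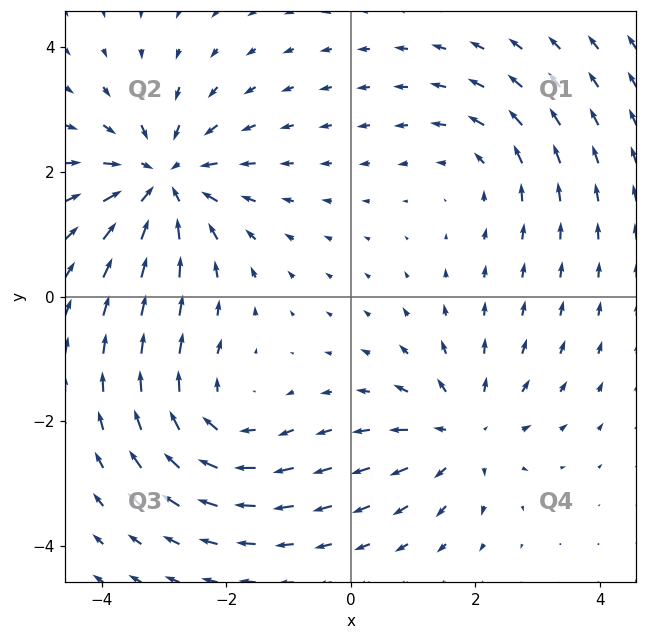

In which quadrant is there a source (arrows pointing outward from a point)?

The source sits at approximately (1.8, -2.2), which lies in quadrant Q4. The divergence there is about +4, positive as expected for a source.

Q4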